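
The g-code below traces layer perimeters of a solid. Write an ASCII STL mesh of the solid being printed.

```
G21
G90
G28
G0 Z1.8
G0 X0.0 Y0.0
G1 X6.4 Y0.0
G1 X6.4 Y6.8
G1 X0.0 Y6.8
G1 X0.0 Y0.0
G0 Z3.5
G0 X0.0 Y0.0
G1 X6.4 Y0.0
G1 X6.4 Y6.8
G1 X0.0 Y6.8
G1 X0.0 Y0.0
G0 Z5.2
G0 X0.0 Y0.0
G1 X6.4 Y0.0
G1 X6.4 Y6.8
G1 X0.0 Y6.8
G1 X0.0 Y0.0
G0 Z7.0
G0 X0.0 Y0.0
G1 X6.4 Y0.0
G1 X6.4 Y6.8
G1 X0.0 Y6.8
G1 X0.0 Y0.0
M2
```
solid part
  facet normal 0.0000 0.0000 -1.0000
    outer loop
      vertex 6.4 6.8 0.0
      vertex 6.4 0.0 0.0
      vertex 0.0 0.0 0.0
    endloop
  endfacet
  facet normal 0.0000 0.0000 -1.0000
    outer loop
      vertex 0.0 6.8 0.0
      vertex 6.4 6.8 0.0
      vertex 0.0 0.0 0.0
    endloop
  endfacet
  facet normal 0.0000 0.0000 1.0000
    outer loop
      vertex 0.0 0.0 7.0
      vertex 6.4 0.0 7.0
      vertex 6.4 6.8 7.0
    endloop
  endfacet
  facet normal 0.0000 0.0000 1.0000
    outer loop
      vertex 0.0 0.0 7.0
      vertex 6.4 6.8 7.0
      vertex 0.0 6.8 7.0
    endloop
  endfacet
  facet normal 0.0000 -1.0000 0.0000
    outer loop
      vertex 0.0 0.0 0.0
      vertex 6.4 0.0 0.0
      vertex 6.4 0.0 7.0
    endloop
  endfacet
  facet normal 0.0000 -1.0000 0.0000
    outer loop
      vertex 0.0 0.0 0.0
      vertex 6.4 0.0 7.0
      vertex 0.0 0.0 7.0
    endloop
  endfacet
  facet normal 0.0000 1.0000 0.0000
    outer loop
      vertex 6.4 6.8 7.0
      vertex 6.4 6.8 0.0
      vertex 0.0 6.8 0.0
    endloop
  endfacet
  facet normal 0.0000 1.0000 0.0000
    outer loop
      vertex 0.0 6.8 7.0
      vertex 6.4 6.8 7.0
      vertex 0.0 6.8 0.0
    endloop
  endfacet
  facet normal -1.0000 0.0000 0.0000
    outer loop
      vertex 0.0 6.8 7.0
      vertex 0.0 6.8 0.0
      vertex 0.0 0.0 0.0
    endloop
  endfacet
  facet normal -1.0000 0.0000 0.0000
    outer loop
      vertex 0.0 0.0 7.0
      vertex 0.0 6.8 7.0
      vertex 0.0 0.0 0.0
    endloop
  endfacet
  facet normal 1.0000 0.0000 0.0000
    outer loop
      vertex 6.4 0.0 0.0
      vertex 6.4 6.8 0.0
      vertex 6.4 6.8 7.0
    endloop
  endfacet
  facet normal 1.0000 0.0000 0.0000
    outer loop
      vertex 6.4 0.0 0.0
      vertex 6.4 6.8 7.0
      vertex 6.4 0.0 7.0
    endloop
  endfacet
endsolid part

The G0 Z moves step by Δz≈1.8 mm. Every layer's G1 loop is the same polygon, so the solid is a straight extrusion of it from z=0 to z≈7. Closing with flat bottom and top caps and triangulating gives 12 facets — a rectangular box, roughly 6.4 × 6.8 mm footprint and 7 mm tall.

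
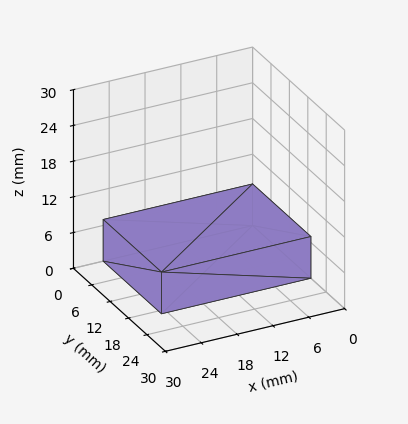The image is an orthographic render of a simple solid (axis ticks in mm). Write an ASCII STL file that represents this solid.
Reading the render: the shape is a rectangular box, roughly 25 × 19 mm footprint and 7 mm tall (dimensions read to the nearest mm from the axis ticks). For the STL, each face is triangulated and given an outward normal.

solid part
  facet normal 0.0000 0.0000 -1.0000
    outer loop
      vertex 25.000 19.000 0.000
      vertex 25.000 0.000 0.000
      vertex 0.000 0.000 0.000
    endloop
  endfacet
  facet normal 0.0000 0.0000 -1.0000
    outer loop
      vertex 0.000 19.000 0.000
      vertex 25.000 19.000 0.000
      vertex 0.000 0.000 0.000
    endloop
  endfacet
  facet normal 0.0000 0.0000 1.0000
    outer loop
      vertex 0.000 0.000 7.000
      vertex 25.000 0.000 7.000
      vertex 25.000 19.000 7.000
    endloop
  endfacet
  facet normal 0.0000 0.0000 1.0000
    outer loop
      vertex 0.000 0.000 7.000
      vertex 25.000 19.000 7.000
      vertex 0.000 19.000 7.000
    endloop
  endfacet
  facet normal 0.0000 -1.0000 0.0000
    outer loop
      vertex 0.000 0.000 0.000
      vertex 25.000 0.000 0.000
      vertex 25.000 0.000 7.000
    endloop
  endfacet
  facet normal 0.0000 -1.0000 0.0000
    outer loop
      vertex 0.000 0.000 0.000
      vertex 25.000 0.000 7.000
      vertex 0.000 0.000 7.000
    endloop
  endfacet
  facet normal 0.0000 1.0000 0.0000
    outer loop
      vertex 25.000 19.000 7.000
      vertex 25.000 19.000 0.000
      vertex 0.000 19.000 0.000
    endloop
  endfacet
  facet normal 0.0000 1.0000 0.0000
    outer loop
      vertex 0.000 19.000 7.000
      vertex 25.000 19.000 7.000
      vertex 0.000 19.000 0.000
    endloop
  endfacet
  facet normal -1.0000 0.0000 0.0000
    outer loop
      vertex 0.000 19.000 7.000
      vertex 0.000 19.000 0.000
      vertex 0.000 0.000 0.000
    endloop
  endfacet
  facet normal -1.0000 0.0000 0.0000
    outer loop
      vertex 0.000 0.000 7.000
      vertex 0.000 19.000 7.000
      vertex 0.000 0.000 0.000
    endloop
  endfacet
  facet normal 1.0000 0.0000 0.0000
    outer loop
      vertex 25.000 0.000 0.000
      vertex 25.000 19.000 0.000
      vertex 25.000 19.000 7.000
    endloop
  endfacet
  facet normal 1.0000 0.0000 0.0000
    outer loop
      vertex 25.000 0.000 0.000
      vertex 25.000 19.000 7.000
      vertex 25.000 0.000 7.000
    endloop
  endfacet
endsolid part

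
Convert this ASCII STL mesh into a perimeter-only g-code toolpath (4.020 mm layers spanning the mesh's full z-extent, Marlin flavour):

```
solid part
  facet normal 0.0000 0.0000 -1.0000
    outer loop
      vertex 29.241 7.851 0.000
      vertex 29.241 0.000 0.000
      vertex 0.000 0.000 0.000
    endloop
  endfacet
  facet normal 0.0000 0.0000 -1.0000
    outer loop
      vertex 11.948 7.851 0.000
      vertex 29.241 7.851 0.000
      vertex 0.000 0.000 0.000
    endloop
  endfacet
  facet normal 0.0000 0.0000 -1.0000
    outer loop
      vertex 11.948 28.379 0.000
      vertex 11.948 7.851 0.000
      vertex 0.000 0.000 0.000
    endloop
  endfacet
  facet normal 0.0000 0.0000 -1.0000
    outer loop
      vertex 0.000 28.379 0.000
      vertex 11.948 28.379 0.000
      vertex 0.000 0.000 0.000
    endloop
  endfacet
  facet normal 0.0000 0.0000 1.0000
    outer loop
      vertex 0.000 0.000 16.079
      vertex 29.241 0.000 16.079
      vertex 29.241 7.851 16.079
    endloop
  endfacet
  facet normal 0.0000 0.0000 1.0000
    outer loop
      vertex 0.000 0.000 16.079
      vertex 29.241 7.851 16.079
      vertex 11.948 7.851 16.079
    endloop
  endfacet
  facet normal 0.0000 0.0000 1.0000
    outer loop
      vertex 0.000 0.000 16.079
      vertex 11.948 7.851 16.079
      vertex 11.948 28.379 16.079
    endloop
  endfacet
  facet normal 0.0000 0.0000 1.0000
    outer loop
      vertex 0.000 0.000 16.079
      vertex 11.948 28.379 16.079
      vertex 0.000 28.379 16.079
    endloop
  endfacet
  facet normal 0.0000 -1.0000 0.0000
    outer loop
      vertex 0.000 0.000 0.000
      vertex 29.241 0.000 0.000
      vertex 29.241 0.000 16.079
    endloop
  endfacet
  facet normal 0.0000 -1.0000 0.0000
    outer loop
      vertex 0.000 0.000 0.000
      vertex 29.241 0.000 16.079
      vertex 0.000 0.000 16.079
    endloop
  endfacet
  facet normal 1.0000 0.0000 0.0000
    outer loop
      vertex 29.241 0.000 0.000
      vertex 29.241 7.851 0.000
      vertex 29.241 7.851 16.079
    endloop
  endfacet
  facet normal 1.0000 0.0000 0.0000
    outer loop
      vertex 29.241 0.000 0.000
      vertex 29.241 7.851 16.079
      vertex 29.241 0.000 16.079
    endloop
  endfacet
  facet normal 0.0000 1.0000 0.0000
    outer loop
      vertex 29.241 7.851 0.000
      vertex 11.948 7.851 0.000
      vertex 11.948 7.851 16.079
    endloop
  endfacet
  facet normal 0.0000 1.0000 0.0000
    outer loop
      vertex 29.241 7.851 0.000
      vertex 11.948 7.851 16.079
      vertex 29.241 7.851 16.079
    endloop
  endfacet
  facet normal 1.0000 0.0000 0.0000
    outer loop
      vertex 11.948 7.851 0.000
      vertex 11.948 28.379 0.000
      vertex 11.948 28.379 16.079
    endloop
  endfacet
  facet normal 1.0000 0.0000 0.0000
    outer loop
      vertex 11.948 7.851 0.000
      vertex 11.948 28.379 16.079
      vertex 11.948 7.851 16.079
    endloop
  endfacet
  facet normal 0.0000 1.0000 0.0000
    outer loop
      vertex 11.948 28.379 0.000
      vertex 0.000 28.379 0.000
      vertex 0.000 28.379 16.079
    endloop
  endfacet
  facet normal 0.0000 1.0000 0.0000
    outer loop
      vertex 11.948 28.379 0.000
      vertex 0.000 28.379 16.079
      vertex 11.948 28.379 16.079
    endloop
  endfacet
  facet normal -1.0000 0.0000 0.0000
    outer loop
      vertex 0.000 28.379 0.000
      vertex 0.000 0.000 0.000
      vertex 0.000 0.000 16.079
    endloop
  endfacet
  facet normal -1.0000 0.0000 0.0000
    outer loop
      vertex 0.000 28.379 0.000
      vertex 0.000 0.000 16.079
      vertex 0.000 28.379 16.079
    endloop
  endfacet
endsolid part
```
; perimeter-only toolpath
G21 ; units = mm
G90 ; absolute positioning
G28 ; home
; layer 1
G0 Z4.020
G0 X0.000 Y0.000
G1 X29.241 Y0.000
G1 X29.241 Y7.851
G1 X11.948 Y7.851
G1 X11.948 Y28.379
G1 X0.000 Y28.379
G1 X0.000 Y0.000
; layer 2
G0 Z8.040
G0 X0.000 Y0.000
G1 X29.241 Y0.000
G1 X29.241 Y7.851
G1 X11.948 Y7.851
G1 X11.948 Y28.379
G1 X0.000 Y28.379
G1 X0.000 Y0.000
; layer 3
G0 Z12.059
G0 X0.000 Y0.000
G1 X29.241 Y0.000
G1 X29.241 Y7.851
G1 X11.948 Y7.851
G1 X11.948 Y28.379
G1 X0.000 Y28.379
G1 X0.000 Y0.000
; layer 4
G0 Z16.079
G0 X0.000 Y0.000
G1 X29.241 Y0.000
G1 X29.241 Y7.851
G1 X11.948 Y7.851
G1 X11.948 Y28.379
G1 X0.000 Y28.379
G1 X0.000 Y0.000
M2 ; end

The solid is an L-shaped prism: outer 29.2 × 28.4 mm, arm thicknesses ≈ 7.85 mm (horizontal) and 11.9 mm (vertical), extruded 16.1 mm in z. Slicing at Δz = 4.020 mm — 4 equal slices spanning the solid's height, so layer i sits at z = i·h/4 — gives 4 non-empty perimeters. Each is a 6-segment closed polygon; G0 lifts to the layer z and rapids to the start vertex, then G1 traces the edges.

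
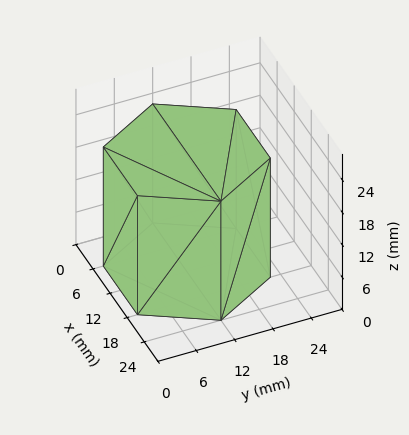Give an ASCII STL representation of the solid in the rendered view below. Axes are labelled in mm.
Reading the render: the shape is a regular 6-sided prism (a cylinder approximated with 6 flat sides), circumscribed radius ≈ 12 mm, height ≈ 22 mm (dimensions read to the nearest mm from the axis ticks). For the STL, each face is triangulated and given an outward normal.

solid part
  facet normal 0.0000 0.0000 -1.0000
    outer loop
      vertex 6.000 22.392 0.000
      vertex 18.000 22.392 0.000
      vertex 24.000 12.000 0.000
    endloop
  endfacet
  facet normal 0.0000 0.0000 -1.0000
    outer loop
      vertex 0.000 12.000 0.000
      vertex 6.000 22.392 0.000
      vertex 24.000 12.000 0.000
    endloop
  endfacet
  facet normal 0.0000 0.0000 -1.0000
    outer loop
      vertex 6.000 1.608 0.000
      vertex 0.000 12.000 0.000
      vertex 24.000 12.000 0.000
    endloop
  endfacet
  facet normal 0.0000 0.0000 -1.0000
    outer loop
      vertex 18.000 1.608 0.000
      vertex 6.000 1.608 0.000
      vertex 24.000 12.000 0.000
    endloop
  endfacet
  facet normal 0.0000 0.0000 1.0000
    outer loop
      vertex 24.000 12.000 22.000
      vertex 18.000 22.392 22.000
      vertex 6.000 22.392 22.000
    endloop
  endfacet
  facet normal 0.0000 0.0000 1.0000
    outer loop
      vertex 24.000 12.000 22.000
      vertex 6.000 22.392 22.000
      vertex 0.000 12.000 22.000
    endloop
  endfacet
  facet normal 0.0000 0.0000 1.0000
    outer loop
      vertex 24.000 12.000 22.000
      vertex 0.000 12.000 22.000
      vertex 6.000 1.608 22.000
    endloop
  endfacet
  facet normal 0.0000 0.0000 1.0000
    outer loop
      vertex 24.000 12.000 22.000
      vertex 6.000 1.608 22.000
      vertex 18.000 1.608 22.000
    endloop
  endfacet
  facet normal 0.8660 0.5000 0.0000
    outer loop
      vertex 24.000 12.000 0.000
      vertex 18.000 22.392 0.000
      vertex 18.000 22.392 22.000
    endloop
  endfacet
  facet normal 0.8660 0.5000 0.0000
    outer loop
      vertex 24.000 12.000 0.000
      vertex 18.000 22.392 22.000
      vertex 24.000 12.000 22.000
    endloop
  endfacet
  facet normal 0.0000 1.0000 0.0000
    outer loop
      vertex 18.000 22.392 0.000
      vertex 6.000 22.392 0.000
      vertex 6.000 22.392 22.000
    endloop
  endfacet
  facet normal 0.0000 1.0000 0.0000
    outer loop
      vertex 18.000 22.392 0.000
      vertex 6.000 22.392 22.000
      vertex 18.000 22.392 22.000
    endloop
  endfacet
  facet normal -0.8660 0.5000 0.0000
    outer loop
      vertex 6.000 22.392 0.000
      vertex 0.000 12.000 0.000
      vertex 0.000 12.000 22.000
    endloop
  endfacet
  facet normal -0.8660 0.5000 0.0000
    outer loop
      vertex 6.000 22.392 0.000
      vertex 0.000 12.000 22.000
      vertex 6.000 22.392 22.000
    endloop
  endfacet
  facet normal -0.8660 -0.5000 0.0000
    outer loop
      vertex 0.000 12.000 0.000
      vertex 6.000 1.608 0.000
      vertex 6.000 1.608 22.000
    endloop
  endfacet
  facet normal -0.8660 -0.5000 0.0000
    outer loop
      vertex 0.000 12.000 0.000
      vertex 6.000 1.608 22.000
      vertex 0.000 12.000 22.000
    endloop
  endfacet
  facet normal 0.0000 -1.0000 0.0000
    outer loop
      vertex 6.000 1.608 0.000
      vertex 18.000 1.608 0.000
      vertex 18.000 1.608 22.000
    endloop
  endfacet
  facet normal 0.0000 -1.0000 0.0000
    outer loop
      vertex 6.000 1.608 0.000
      vertex 18.000 1.608 22.000
      vertex 6.000 1.608 22.000
    endloop
  endfacet
  facet normal 0.8660 -0.5000 0.0000
    outer loop
      vertex 18.000 1.608 0.000
      vertex 24.000 12.000 0.000
      vertex 24.000 12.000 22.000
    endloop
  endfacet
  facet normal 0.8660 -0.5000 0.0000
    outer loop
      vertex 18.000 1.608 0.000
      vertex 24.000 12.000 22.000
      vertex 18.000 1.608 22.000
    endloop
  endfacet
endsolid part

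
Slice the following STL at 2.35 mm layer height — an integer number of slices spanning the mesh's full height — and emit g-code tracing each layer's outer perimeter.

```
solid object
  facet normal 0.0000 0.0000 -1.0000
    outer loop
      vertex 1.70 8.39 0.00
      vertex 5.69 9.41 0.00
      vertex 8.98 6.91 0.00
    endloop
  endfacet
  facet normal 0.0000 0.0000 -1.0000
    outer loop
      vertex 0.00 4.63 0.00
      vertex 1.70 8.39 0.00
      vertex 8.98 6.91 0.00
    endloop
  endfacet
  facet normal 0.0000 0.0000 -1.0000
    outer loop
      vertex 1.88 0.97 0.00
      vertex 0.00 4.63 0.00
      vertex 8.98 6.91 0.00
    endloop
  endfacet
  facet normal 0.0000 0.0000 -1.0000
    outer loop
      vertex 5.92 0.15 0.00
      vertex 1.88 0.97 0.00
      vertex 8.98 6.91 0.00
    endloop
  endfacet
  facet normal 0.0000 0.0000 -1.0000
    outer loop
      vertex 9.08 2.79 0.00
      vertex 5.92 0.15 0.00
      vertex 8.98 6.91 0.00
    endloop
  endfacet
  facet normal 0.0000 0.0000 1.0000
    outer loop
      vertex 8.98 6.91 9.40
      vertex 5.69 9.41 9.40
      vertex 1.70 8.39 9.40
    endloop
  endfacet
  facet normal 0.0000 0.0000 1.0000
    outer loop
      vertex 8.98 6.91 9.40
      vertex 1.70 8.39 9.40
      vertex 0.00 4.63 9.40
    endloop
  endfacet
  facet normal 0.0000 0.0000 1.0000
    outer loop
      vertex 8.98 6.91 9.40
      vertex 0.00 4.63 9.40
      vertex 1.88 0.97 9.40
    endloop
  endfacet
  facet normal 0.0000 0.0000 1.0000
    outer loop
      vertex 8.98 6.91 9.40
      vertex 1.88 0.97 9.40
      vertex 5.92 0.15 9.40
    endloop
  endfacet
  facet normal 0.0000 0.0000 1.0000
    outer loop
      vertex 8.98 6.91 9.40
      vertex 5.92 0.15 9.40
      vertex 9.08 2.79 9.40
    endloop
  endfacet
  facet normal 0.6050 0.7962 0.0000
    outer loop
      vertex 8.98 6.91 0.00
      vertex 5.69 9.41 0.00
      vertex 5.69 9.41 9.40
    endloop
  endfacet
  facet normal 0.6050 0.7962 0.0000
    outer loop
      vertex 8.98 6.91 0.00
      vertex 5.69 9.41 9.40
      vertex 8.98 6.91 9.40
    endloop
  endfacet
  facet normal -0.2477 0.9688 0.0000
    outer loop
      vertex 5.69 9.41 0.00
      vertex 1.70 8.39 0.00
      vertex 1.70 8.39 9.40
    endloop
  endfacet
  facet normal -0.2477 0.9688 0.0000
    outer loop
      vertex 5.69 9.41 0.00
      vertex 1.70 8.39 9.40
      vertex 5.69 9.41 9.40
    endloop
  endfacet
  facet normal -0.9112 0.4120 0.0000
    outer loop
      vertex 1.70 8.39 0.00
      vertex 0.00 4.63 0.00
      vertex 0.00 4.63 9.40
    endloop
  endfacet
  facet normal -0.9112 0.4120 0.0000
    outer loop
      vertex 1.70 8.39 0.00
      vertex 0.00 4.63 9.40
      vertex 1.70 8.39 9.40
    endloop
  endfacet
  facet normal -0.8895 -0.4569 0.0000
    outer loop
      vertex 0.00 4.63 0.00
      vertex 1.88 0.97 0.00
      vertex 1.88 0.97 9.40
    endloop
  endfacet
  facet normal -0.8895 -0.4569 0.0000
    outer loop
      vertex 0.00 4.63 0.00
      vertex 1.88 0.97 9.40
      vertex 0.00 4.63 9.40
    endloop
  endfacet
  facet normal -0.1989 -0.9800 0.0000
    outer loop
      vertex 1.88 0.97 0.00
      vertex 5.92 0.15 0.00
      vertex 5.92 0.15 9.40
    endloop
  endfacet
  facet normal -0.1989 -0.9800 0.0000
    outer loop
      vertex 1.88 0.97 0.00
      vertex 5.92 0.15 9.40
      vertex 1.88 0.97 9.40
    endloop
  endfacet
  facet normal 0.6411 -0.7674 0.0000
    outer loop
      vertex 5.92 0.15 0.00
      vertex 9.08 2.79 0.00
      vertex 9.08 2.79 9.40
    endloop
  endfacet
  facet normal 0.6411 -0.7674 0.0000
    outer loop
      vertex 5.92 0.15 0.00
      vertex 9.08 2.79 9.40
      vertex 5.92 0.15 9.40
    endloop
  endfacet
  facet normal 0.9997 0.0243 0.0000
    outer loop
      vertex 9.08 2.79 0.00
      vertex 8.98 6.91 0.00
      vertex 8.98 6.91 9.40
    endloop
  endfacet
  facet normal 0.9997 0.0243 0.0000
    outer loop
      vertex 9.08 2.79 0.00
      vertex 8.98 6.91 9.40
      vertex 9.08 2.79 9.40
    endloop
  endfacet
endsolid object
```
; perimeter-only toolpath
G21 ; units = mm
G90 ; absolute positioning
G28 ; home
; layer 1
G0 Z2.35
G0 X8.98 Y6.91
G1 X5.69 Y9.41
G1 X1.70 Y8.39
G1 X0.00 Y4.63
G1 X1.88 Y0.97
G1 X5.92 Y0.15
G1 X9.08 Y2.79
G1 X8.98 Y6.91
; layer 2
G0 Z4.70
G0 X8.98 Y6.91
G1 X5.69 Y9.41
G1 X1.70 Y8.39
G1 X0.00 Y4.63
G1 X1.88 Y0.97
G1 X5.92 Y0.15
G1 X9.08 Y2.79
G1 X8.98 Y6.91
; layer 3
G0 Z7.05
G0 X8.98 Y6.91
G1 X5.69 Y9.41
G1 X1.70 Y8.39
G1 X0.00 Y4.63
G1 X1.88 Y0.97
G1 X5.92 Y0.15
G1 X9.08 Y2.79
G1 X8.98 Y6.91
; layer 4
G0 Z9.40
G0 X8.98 Y6.91
G1 X5.69 Y9.41
G1 X1.70 Y8.39
G1 X0.00 Y4.63
G1 X1.88 Y0.97
G1 X5.92 Y0.15
G1 X9.08 Y2.79
G1 X8.98 Y6.91
M2 ; end

The solid is a regular 7-sided prism (a cylinder approximated with 7 flat sides), circumscribed radius ≈ 4.75 mm, height ≈ 9.4 mm. Slicing at Δz = 2.35 mm — 4 equal slices spanning the solid's height, so layer i sits at z = i·h/4 — gives 4 non-empty perimeters. Each is a 7-segment closed polygon; G0 lifts to the layer z and rapids to the start vertex, then G1 traces the edges.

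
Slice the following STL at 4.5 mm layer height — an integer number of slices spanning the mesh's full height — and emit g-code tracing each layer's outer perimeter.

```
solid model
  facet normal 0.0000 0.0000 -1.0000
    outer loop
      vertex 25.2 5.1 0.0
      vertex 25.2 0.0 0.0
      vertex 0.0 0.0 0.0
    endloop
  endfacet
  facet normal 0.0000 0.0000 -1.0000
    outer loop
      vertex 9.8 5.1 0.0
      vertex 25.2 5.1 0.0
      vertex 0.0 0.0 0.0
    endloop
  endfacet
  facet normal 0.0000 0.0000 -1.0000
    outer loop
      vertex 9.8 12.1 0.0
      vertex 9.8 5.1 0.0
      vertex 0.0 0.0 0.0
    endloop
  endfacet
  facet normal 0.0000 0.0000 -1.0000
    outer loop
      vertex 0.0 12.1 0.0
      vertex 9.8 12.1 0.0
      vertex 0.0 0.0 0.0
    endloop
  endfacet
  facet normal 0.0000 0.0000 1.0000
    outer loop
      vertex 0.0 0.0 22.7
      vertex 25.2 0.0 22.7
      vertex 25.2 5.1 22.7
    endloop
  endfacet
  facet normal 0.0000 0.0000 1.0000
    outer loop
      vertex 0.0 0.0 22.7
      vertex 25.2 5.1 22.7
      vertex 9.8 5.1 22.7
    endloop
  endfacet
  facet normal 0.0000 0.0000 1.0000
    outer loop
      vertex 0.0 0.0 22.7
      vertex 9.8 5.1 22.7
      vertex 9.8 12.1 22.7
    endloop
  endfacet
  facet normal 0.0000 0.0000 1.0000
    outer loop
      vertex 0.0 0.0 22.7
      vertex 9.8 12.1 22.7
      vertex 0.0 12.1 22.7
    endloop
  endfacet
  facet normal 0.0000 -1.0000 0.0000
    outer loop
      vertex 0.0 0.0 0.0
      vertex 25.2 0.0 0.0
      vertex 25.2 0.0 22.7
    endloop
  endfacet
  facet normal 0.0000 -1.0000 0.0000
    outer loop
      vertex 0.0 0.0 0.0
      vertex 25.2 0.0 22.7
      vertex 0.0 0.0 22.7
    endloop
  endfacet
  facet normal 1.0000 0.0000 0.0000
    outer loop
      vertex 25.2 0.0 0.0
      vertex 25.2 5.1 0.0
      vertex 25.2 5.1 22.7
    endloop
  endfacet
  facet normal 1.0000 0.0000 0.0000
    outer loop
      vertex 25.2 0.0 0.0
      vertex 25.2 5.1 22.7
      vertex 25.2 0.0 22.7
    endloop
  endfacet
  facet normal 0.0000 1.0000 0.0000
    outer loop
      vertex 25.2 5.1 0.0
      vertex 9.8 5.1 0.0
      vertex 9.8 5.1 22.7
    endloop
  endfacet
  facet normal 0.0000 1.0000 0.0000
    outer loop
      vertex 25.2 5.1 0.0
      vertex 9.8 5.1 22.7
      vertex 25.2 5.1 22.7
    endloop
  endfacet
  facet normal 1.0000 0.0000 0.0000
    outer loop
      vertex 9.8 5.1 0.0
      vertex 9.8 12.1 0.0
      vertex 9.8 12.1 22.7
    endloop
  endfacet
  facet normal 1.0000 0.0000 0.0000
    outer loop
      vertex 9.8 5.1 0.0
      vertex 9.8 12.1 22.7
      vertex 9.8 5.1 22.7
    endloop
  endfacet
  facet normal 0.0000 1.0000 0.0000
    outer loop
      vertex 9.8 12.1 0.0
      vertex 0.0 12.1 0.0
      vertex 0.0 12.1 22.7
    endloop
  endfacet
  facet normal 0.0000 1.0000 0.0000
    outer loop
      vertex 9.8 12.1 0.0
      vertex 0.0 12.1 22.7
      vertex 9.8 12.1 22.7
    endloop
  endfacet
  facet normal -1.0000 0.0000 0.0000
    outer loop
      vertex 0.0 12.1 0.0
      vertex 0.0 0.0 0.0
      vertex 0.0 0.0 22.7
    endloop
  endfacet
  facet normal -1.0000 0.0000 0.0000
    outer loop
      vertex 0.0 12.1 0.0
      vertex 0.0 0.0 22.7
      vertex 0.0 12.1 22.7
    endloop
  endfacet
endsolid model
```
; perimeter-only toolpath
G21 ; units = mm
G90 ; absolute positioning
G28 ; home
; layer 1
G0 Z4.5
G0 X0.0 Y0.0
G1 X25.2 Y0.0
G1 X25.2 Y5.1
G1 X9.8 Y5.1
G1 X9.8 Y12.1
G1 X0.0 Y12.1
G1 X0.0 Y0.0
; layer 2
G0 Z9.1
G0 X0.0 Y0.0
G1 X25.2 Y0.0
G1 X25.2 Y5.1
G1 X9.8 Y5.1
G1 X9.8 Y12.1
G1 X0.0 Y12.1
G1 X0.0 Y0.0
; layer 3
G0 Z13.6
G0 X0.0 Y0.0
G1 X25.2 Y0.0
G1 X25.2 Y5.1
G1 X9.8 Y5.1
G1 X9.8 Y12.1
G1 X0.0 Y12.1
G1 X0.0 Y0.0
; layer 4
G0 Z18.2
G0 X0.0 Y0.0
G1 X25.2 Y0.0
G1 X25.2 Y5.1
G1 X9.8 Y5.1
G1 X9.8 Y12.1
G1 X0.0 Y12.1
G1 X0.0 Y0.0
; layer 5
G0 Z22.7
G0 X0.0 Y0.0
G1 X25.2 Y0.0
G1 X25.2 Y5.1
G1 X9.8 Y5.1
G1 X9.8 Y12.1
G1 X0.0 Y12.1
G1 X0.0 Y0.0
M2 ; end

The solid is an L-shaped prism: outer 25.2 × 12.1 mm, arm thicknesses ≈ 5.1 mm (horizontal) and 9.8 mm (vertical), extruded 22.7 mm in z. Slicing at Δz = 4.5 mm — 5 equal slices spanning the solid's height, so layer i sits at z = i·h/5 — gives 5 non-empty perimeters. Each is a 6-segment closed polygon; G0 lifts to the layer z and rapids to the start vertex, then G1 traces the edges.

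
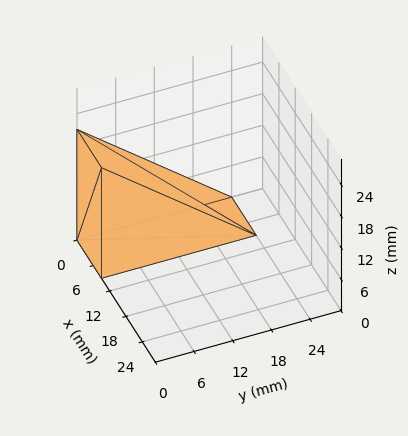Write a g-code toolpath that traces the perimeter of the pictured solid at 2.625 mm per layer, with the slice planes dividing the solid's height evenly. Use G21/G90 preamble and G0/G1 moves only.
Reading the render: the shape is a wedge (ramp): 9 × 24 mm base, rising to 21 mm along the y=0 edge and sloping linearly to z=0 at y=24 (dimensions read to the nearest mm from the axis ticks). For the g-code, the solid's height is divided into equal slices at the stated Δz and each level perimeter traced with G1 moves after a G0 lift.

; perimeter-only toolpath
G21 ; units = mm
G90 ; absolute positioning
G28 ; home
; layer 1
G0 Z2.625
G0 X0.000 Y0.000
G1 X9.000 Y0.000
G1 X9.000 Y21.000
G1 X0.000 Y21.000
G1 X0.000 Y0.000
; layer 2
G0 Z5.250
G0 X0.000 Y0.000
G1 X9.000 Y0.000
G1 X9.000 Y18.000
G1 X0.000 Y18.000
G1 X0.000 Y0.000
; layer 3
G0 Z7.875
G0 X0.000 Y0.000
G1 X9.000 Y0.000
G1 X9.000 Y15.000
G1 X0.000 Y15.000
G1 X0.000 Y0.000
; layer 4
G0 Z10.500
G0 X0.000 Y0.000
G1 X9.000 Y0.000
G1 X9.000 Y12.000
G1 X0.000 Y12.000
G1 X0.000 Y0.000
; layer 5
G0 Z13.125
G0 X0.000 Y0.000
G1 X9.000 Y0.000
G1 X9.000 Y9.000
G1 X0.000 Y9.000
G1 X0.000 Y0.000
; layer 6
G0 Z15.750
G0 X0.000 Y0.000
G1 X9.000 Y0.000
G1 X9.000 Y6.000
G1 X0.000 Y6.000
G1 X0.000 Y0.000
; layer 7
G0 Z18.375
G0 X0.000 Y0.000
G1 X9.000 Y0.000
G1 X9.000 Y3.000
G1 X0.000 Y3.000
G1 X0.000 Y0.000
M2 ; end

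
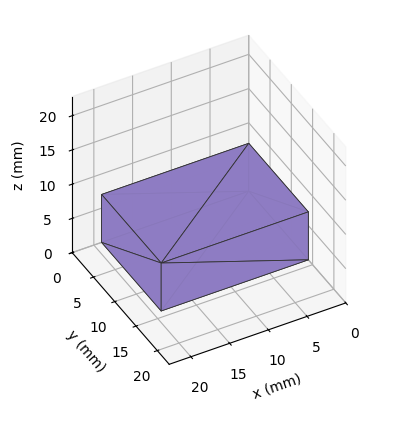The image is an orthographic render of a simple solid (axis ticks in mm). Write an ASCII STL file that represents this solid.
Reading the render: the shape is a rectangular box, roughly 19 × 14 mm footprint and 7 mm tall (dimensions read to the nearest mm from the axis ticks). For the STL, each face is triangulated and given an outward normal.

solid part
  facet normal 0.0000 0.0000 -1.0000
    outer loop
      vertex 19.00 14.00 0.00
      vertex 19.00 0.00 0.00
      vertex 0.00 0.00 0.00
    endloop
  endfacet
  facet normal 0.0000 0.0000 -1.0000
    outer loop
      vertex 0.00 14.00 0.00
      vertex 19.00 14.00 0.00
      vertex 0.00 0.00 0.00
    endloop
  endfacet
  facet normal 0.0000 0.0000 1.0000
    outer loop
      vertex 0.00 0.00 7.00
      vertex 19.00 0.00 7.00
      vertex 19.00 14.00 7.00
    endloop
  endfacet
  facet normal 0.0000 0.0000 1.0000
    outer loop
      vertex 0.00 0.00 7.00
      vertex 19.00 14.00 7.00
      vertex 0.00 14.00 7.00
    endloop
  endfacet
  facet normal 0.0000 -1.0000 0.0000
    outer loop
      vertex 0.00 0.00 0.00
      vertex 19.00 0.00 0.00
      vertex 19.00 0.00 7.00
    endloop
  endfacet
  facet normal 0.0000 -1.0000 0.0000
    outer loop
      vertex 0.00 0.00 0.00
      vertex 19.00 0.00 7.00
      vertex 0.00 0.00 7.00
    endloop
  endfacet
  facet normal 0.0000 1.0000 0.0000
    outer loop
      vertex 19.00 14.00 7.00
      vertex 19.00 14.00 0.00
      vertex 0.00 14.00 0.00
    endloop
  endfacet
  facet normal 0.0000 1.0000 0.0000
    outer loop
      vertex 0.00 14.00 7.00
      vertex 19.00 14.00 7.00
      vertex 0.00 14.00 0.00
    endloop
  endfacet
  facet normal -1.0000 0.0000 0.0000
    outer loop
      vertex 0.00 14.00 7.00
      vertex 0.00 14.00 0.00
      vertex 0.00 0.00 0.00
    endloop
  endfacet
  facet normal -1.0000 0.0000 0.0000
    outer loop
      vertex 0.00 0.00 7.00
      vertex 0.00 14.00 7.00
      vertex 0.00 0.00 0.00
    endloop
  endfacet
  facet normal 1.0000 0.0000 0.0000
    outer loop
      vertex 19.00 0.00 0.00
      vertex 19.00 14.00 0.00
      vertex 19.00 14.00 7.00
    endloop
  endfacet
  facet normal 1.0000 0.0000 0.0000
    outer loop
      vertex 19.00 0.00 0.00
      vertex 19.00 14.00 7.00
      vertex 19.00 0.00 7.00
    endloop
  endfacet
endsolid part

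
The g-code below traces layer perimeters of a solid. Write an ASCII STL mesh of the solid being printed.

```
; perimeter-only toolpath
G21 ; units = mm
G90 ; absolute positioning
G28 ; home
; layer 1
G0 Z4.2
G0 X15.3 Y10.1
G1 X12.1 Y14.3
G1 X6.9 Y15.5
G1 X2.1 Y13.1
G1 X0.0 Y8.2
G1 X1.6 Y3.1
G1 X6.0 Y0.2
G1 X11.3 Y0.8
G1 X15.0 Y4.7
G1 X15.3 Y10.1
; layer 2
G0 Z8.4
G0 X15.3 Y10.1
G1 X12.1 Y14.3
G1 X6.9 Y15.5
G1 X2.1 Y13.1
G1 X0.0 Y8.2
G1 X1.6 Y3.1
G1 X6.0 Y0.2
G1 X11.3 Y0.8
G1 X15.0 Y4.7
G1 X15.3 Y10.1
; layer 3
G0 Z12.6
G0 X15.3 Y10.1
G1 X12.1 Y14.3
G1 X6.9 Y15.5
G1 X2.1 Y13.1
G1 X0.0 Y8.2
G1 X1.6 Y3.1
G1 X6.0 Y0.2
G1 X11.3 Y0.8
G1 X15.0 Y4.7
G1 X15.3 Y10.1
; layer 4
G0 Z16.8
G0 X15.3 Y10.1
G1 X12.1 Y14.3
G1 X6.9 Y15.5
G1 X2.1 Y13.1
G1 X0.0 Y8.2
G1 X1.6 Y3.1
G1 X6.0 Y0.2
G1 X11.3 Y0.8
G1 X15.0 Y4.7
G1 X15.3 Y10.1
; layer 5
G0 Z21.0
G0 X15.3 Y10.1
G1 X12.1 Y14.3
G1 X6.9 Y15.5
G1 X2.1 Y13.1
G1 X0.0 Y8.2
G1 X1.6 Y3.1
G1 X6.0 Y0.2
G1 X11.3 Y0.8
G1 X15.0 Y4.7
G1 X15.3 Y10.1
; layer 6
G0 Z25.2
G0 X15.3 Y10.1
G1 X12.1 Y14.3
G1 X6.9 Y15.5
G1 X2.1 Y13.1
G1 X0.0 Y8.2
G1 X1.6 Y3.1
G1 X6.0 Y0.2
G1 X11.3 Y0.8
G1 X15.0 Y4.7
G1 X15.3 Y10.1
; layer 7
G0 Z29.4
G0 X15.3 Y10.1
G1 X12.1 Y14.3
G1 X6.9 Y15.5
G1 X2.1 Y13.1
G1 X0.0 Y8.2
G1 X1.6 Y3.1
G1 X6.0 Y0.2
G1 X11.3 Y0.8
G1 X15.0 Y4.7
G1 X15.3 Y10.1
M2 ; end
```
solid part
  facet normal 0.0000 0.0000 -1.0000
    outer loop
      vertex 6.9 15.5 0.0
      vertex 12.1 14.3 0.0
      vertex 15.3 10.1 0.0
    endloop
  endfacet
  facet normal 0.0000 0.0000 -1.0000
    outer loop
      vertex 2.1 13.1 0.0
      vertex 6.9 15.5 0.0
      vertex 15.3 10.1 0.0
    endloop
  endfacet
  facet normal 0.0000 0.0000 -1.0000
    outer loop
      vertex 0.0 8.2 0.0
      vertex 2.1 13.1 0.0
      vertex 15.3 10.1 0.0
    endloop
  endfacet
  facet normal 0.0000 0.0000 -1.0000
    outer loop
      vertex 1.6 3.1 0.0
      vertex 0.0 8.2 0.0
      vertex 15.3 10.1 0.0
    endloop
  endfacet
  facet normal 0.0000 0.0000 -1.0000
    outer loop
      vertex 6.0 0.2 0.0
      vertex 1.6 3.1 0.0
      vertex 15.3 10.1 0.0
    endloop
  endfacet
  facet normal 0.0000 0.0000 -1.0000
    outer loop
      vertex 11.3 0.8 0.0
      vertex 6.0 0.2 0.0
      vertex 15.3 10.1 0.0
    endloop
  endfacet
  facet normal 0.0000 0.0000 -1.0000
    outer loop
      vertex 15.0 4.7 0.0
      vertex 11.3 0.8 0.0
      vertex 15.3 10.1 0.0
    endloop
  endfacet
  facet normal 0.0000 0.0000 1.0000
    outer loop
      vertex 15.3 10.1 29.4
      vertex 12.1 14.3 29.4
      vertex 6.9 15.5 29.4
    endloop
  endfacet
  facet normal 0.0000 0.0000 1.0000
    outer loop
      vertex 15.3 10.1 29.4
      vertex 6.9 15.5 29.4
      vertex 2.1 13.1 29.4
    endloop
  endfacet
  facet normal 0.0000 0.0000 1.0000
    outer loop
      vertex 15.3 10.1 29.4
      vertex 2.1 13.1 29.4
      vertex 0.0 8.2 29.4
    endloop
  endfacet
  facet normal 0.0000 0.0000 1.0000
    outer loop
      vertex 15.3 10.1 29.4
      vertex 0.0 8.2 29.4
      vertex 1.6 3.1 29.4
    endloop
  endfacet
  facet normal 0.0000 0.0000 1.0000
    outer loop
      vertex 15.3 10.1 29.4
      vertex 1.6 3.1 29.4
      vertex 6.0 0.2 29.4
    endloop
  endfacet
  facet normal 0.0000 0.0000 1.0000
    outer loop
      vertex 15.3 10.1 29.4
      vertex 6.0 0.2 29.4
      vertex 11.3 0.8 29.4
    endloop
  endfacet
  facet normal 0.0000 0.0000 1.0000
    outer loop
      vertex 15.3 10.1 29.4
      vertex 11.3 0.8 29.4
      vertex 15.0 4.7 29.4
    endloop
  endfacet
  facet normal 0.7954 0.6060 0.0000
    outer loop
      vertex 15.3 10.1 0.0
      vertex 12.1 14.3 0.0
      vertex 12.1 14.3 29.4
    endloop
  endfacet
  facet normal 0.7954 0.6060 0.0000
    outer loop
      vertex 15.3 10.1 0.0
      vertex 12.1 14.3 29.4
      vertex 15.3 10.1 29.4
    endloop
  endfacet
  facet normal 0.2249 0.9744 0.0000
    outer loop
      vertex 12.1 14.3 0.0
      vertex 6.9 15.5 0.0
      vertex 6.9 15.5 29.4
    endloop
  endfacet
  facet normal 0.2249 0.9744 0.0000
    outer loop
      vertex 12.1 14.3 0.0
      vertex 6.9 15.5 29.4
      vertex 12.1 14.3 29.4
    endloop
  endfacet
  facet normal -0.4472 0.8944 0.0000
    outer loop
      vertex 6.9 15.5 0.0
      vertex 2.1 13.1 0.0
      vertex 2.1 13.1 29.4
    endloop
  endfacet
  facet normal -0.4472 0.8944 0.0000
    outer loop
      vertex 6.9 15.5 0.0
      vertex 2.1 13.1 29.4
      vertex 6.9 15.5 29.4
    endloop
  endfacet
  facet normal -0.9191 0.3939 0.0000
    outer loop
      vertex 2.1 13.1 0.0
      vertex 0.0 8.2 0.0
      vertex 0.0 8.2 29.4
    endloop
  endfacet
  facet normal -0.9191 0.3939 0.0000
    outer loop
      vertex 2.1 13.1 0.0
      vertex 0.0 8.2 29.4
      vertex 2.1 13.1 29.4
    endloop
  endfacet
  facet normal -0.9541 -0.2993 0.0000
    outer loop
      vertex 0.0 8.2 0.0
      vertex 1.6 3.1 0.0
      vertex 1.6 3.1 29.4
    endloop
  endfacet
  facet normal -0.9541 -0.2993 0.0000
    outer loop
      vertex 0.0 8.2 0.0
      vertex 1.6 3.1 29.4
      vertex 0.0 8.2 29.4
    endloop
  endfacet
  facet normal -0.5503 -0.8350 0.0000
    outer loop
      vertex 1.6 3.1 0.0
      vertex 6.0 0.2 0.0
      vertex 6.0 0.2 29.4
    endloop
  endfacet
  facet normal -0.5503 -0.8350 0.0000
    outer loop
      vertex 1.6 3.1 0.0
      vertex 6.0 0.2 29.4
      vertex 1.6 3.1 29.4
    endloop
  endfacet
  facet normal 0.1125 -0.9937 0.0000
    outer loop
      vertex 6.0 0.2 0.0
      vertex 11.3 0.8 0.0
      vertex 11.3 0.8 29.4
    endloop
  endfacet
  facet normal 0.1125 -0.9937 0.0000
    outer loop
      vertex 6.0 0.2 0.0
      vertex 11.3 0.8 29.4
      vertex 6.0 0.2 29.4
    endloop
  endfacet
  facet normal 0.7255 -0.6883 0.0000
    outer loop
      vertex 11.3 0.8 0.0
      vertex 15.0 4.7 0.0
      vertex 15.0 4.7 29.4
    endloop
  endfacet
  facet normal 0.7255 -0.6883 0.0000
    outer loop
      vertex 11.3 0.8 0.0
      vertex 15.0 4.7 29.4
      vertex 11.3 0.8 29.4
    endloop
  endfacet
  facet normal 0.9985 -0.0555 0.0000
    outer loop
      vertex 15.0 4.7 0.0
      vertex 15.3 10.1 0.0
      vertex 15.3 10.1 29.4
    endloop
  endfacet
  facet normal 0.9985 -0.0555 0.0000
    outer loop
      vertex 15.0 4.7 0.0
      vertex 15.3 10.1 29.4
      vertex 15.0 4.7 29.4
    endloop
  endfacet
endsolid part

The G0 Z moves step by Δz≈4.2 mm. Every layer's G1 loop is the same polygon, so the solid is a straight extrusion of it from z=0 to z≈29.4. Closing with flat bottom and top caps and triangulating gives 32 facets — a regular 9-sided prism (a cylinder approximated with 9 flat sides), circumscribed radius ≈ 7.8 mm, height ≈ 29.4 mm.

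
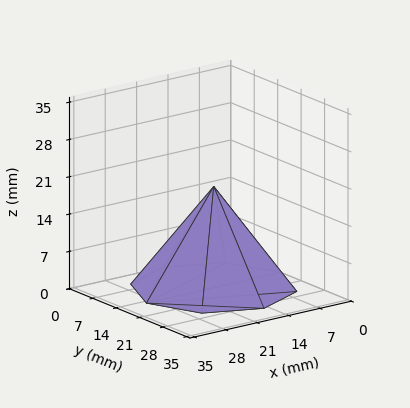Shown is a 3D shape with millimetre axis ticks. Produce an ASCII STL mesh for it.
Reading the render: the shape is a regular 8-sided pyramid, base circumscribed radius ≈ 15 mm, apex at z ≈ 19 mm (dimensions read to the nearest mm from the axis ticks). For the STL, each face is triangulated and given an outward normal.

solid part
  facet normal 0.0000 0.0000 -1.0000
    outer loop
      vertex 15.0 30.0 0.0
      vertex 25.6 25.6 0.0
      vertex 30.0 15.0 0.0
    endloop
  endfacet
  facet normal 0.0000 0.0000 -1.0000
    outer loop
      vertex 4.4 25.6 0.0
      vertex 15.0 30.0 0.0
      vertex 30.0 15.0 0.0
    endloop
  endfacet
  facet normal 0.0000 0.0000 -1.0000
    outer loop
      vertex 0.0 15.0 0.0
      vertex 4.4 25.6 0.0
      vertex 30.0 15.0 0.0
    endloop
  endfacet
  facet normal 0.0000 0.0000 -1.0000
    outer loop
      vertex 4.4 4.4 0.0
      vertex 0.0 15.0 0.0
      vertex 30.0 15.0 0.0
    endloop
  endfacet
  facet normal 0.0000 0.0000 -1.0000
    outer loop
      vertex 15.0 0.0 0.0
      vertex 4.4 4.4 0.0
      vertex 30.0 15.0 0.0
    endloop
  endfacet
  facet normal 0.0000 0.0000 -1.0000
    outer loop
      vertex 25.6 4.4 0.0
      vertex 15.0 0.0 0.0
      vertex 30.0 15.0 0.0
    endloop
  endfacet
  facet normal 0.7463 0.3098 0.5892
    outer loop
      vertex 30.0 15.0 0.0
      vertex 25.6 25.6 0.0
      vertex 15.0 15.0 19.0
    endloop
  endfacet
  facet normal 0.3098 0.7463 0.5892
    outer loop
      vertex 25.6 25.6 0.0
      vertex 15.0 30.0 0.0
      vertex 15.0 15.0 19.0
    endloop
  endfacet
  facet normal -0.3098 0.7463 0.5892
    outer loop
      vertex 15.0 30.0 0.0
      vertex 4.4 25.6 0.0
      vertex 15.0 15.0 19.0
    endloop
  endfacet
  facet normal -0.7463 0.3098 0.5892
    outer loop
      vertex 4.4 25.6 0.0
      vertex 0.0 15.0 0.0
      vertex 15.0 15.0 19.0
    endloop
  endfacet
  facet normal -0.7463 -0.3098 0.5892
    outer loop
      vertex 0.0 15.0 0.0
      vertex 4.4 4.4 0.0
      vertex 15.0 15.0 19.0
    endloop
  endfacet
  facet normal -0.3098 -0.7463 0.5892
    outer loop
      vertex 4.4 4.4 0.0
      vertex 15.0 0.0 0.0
      vertex 15.0 15.0 19.0
    endloop
  endfacet
  facet normal 0.3098 -0.7463 0.5892
    outer loop
      vertex 15.0 0.0 0.0
      vertex 25.6 4.4 0.0
      vertex 15.0 15.0 19.0
    endloop
  endfacet
  facet normal 0.7463 -0.3098 0.5892
    outer loop
      vertex 25.6 4.4 0.0
      vertex 30.0 15.0 0.0
      vertex 15.0 15.0 19.0
    endloop
  endfacet
endsolid part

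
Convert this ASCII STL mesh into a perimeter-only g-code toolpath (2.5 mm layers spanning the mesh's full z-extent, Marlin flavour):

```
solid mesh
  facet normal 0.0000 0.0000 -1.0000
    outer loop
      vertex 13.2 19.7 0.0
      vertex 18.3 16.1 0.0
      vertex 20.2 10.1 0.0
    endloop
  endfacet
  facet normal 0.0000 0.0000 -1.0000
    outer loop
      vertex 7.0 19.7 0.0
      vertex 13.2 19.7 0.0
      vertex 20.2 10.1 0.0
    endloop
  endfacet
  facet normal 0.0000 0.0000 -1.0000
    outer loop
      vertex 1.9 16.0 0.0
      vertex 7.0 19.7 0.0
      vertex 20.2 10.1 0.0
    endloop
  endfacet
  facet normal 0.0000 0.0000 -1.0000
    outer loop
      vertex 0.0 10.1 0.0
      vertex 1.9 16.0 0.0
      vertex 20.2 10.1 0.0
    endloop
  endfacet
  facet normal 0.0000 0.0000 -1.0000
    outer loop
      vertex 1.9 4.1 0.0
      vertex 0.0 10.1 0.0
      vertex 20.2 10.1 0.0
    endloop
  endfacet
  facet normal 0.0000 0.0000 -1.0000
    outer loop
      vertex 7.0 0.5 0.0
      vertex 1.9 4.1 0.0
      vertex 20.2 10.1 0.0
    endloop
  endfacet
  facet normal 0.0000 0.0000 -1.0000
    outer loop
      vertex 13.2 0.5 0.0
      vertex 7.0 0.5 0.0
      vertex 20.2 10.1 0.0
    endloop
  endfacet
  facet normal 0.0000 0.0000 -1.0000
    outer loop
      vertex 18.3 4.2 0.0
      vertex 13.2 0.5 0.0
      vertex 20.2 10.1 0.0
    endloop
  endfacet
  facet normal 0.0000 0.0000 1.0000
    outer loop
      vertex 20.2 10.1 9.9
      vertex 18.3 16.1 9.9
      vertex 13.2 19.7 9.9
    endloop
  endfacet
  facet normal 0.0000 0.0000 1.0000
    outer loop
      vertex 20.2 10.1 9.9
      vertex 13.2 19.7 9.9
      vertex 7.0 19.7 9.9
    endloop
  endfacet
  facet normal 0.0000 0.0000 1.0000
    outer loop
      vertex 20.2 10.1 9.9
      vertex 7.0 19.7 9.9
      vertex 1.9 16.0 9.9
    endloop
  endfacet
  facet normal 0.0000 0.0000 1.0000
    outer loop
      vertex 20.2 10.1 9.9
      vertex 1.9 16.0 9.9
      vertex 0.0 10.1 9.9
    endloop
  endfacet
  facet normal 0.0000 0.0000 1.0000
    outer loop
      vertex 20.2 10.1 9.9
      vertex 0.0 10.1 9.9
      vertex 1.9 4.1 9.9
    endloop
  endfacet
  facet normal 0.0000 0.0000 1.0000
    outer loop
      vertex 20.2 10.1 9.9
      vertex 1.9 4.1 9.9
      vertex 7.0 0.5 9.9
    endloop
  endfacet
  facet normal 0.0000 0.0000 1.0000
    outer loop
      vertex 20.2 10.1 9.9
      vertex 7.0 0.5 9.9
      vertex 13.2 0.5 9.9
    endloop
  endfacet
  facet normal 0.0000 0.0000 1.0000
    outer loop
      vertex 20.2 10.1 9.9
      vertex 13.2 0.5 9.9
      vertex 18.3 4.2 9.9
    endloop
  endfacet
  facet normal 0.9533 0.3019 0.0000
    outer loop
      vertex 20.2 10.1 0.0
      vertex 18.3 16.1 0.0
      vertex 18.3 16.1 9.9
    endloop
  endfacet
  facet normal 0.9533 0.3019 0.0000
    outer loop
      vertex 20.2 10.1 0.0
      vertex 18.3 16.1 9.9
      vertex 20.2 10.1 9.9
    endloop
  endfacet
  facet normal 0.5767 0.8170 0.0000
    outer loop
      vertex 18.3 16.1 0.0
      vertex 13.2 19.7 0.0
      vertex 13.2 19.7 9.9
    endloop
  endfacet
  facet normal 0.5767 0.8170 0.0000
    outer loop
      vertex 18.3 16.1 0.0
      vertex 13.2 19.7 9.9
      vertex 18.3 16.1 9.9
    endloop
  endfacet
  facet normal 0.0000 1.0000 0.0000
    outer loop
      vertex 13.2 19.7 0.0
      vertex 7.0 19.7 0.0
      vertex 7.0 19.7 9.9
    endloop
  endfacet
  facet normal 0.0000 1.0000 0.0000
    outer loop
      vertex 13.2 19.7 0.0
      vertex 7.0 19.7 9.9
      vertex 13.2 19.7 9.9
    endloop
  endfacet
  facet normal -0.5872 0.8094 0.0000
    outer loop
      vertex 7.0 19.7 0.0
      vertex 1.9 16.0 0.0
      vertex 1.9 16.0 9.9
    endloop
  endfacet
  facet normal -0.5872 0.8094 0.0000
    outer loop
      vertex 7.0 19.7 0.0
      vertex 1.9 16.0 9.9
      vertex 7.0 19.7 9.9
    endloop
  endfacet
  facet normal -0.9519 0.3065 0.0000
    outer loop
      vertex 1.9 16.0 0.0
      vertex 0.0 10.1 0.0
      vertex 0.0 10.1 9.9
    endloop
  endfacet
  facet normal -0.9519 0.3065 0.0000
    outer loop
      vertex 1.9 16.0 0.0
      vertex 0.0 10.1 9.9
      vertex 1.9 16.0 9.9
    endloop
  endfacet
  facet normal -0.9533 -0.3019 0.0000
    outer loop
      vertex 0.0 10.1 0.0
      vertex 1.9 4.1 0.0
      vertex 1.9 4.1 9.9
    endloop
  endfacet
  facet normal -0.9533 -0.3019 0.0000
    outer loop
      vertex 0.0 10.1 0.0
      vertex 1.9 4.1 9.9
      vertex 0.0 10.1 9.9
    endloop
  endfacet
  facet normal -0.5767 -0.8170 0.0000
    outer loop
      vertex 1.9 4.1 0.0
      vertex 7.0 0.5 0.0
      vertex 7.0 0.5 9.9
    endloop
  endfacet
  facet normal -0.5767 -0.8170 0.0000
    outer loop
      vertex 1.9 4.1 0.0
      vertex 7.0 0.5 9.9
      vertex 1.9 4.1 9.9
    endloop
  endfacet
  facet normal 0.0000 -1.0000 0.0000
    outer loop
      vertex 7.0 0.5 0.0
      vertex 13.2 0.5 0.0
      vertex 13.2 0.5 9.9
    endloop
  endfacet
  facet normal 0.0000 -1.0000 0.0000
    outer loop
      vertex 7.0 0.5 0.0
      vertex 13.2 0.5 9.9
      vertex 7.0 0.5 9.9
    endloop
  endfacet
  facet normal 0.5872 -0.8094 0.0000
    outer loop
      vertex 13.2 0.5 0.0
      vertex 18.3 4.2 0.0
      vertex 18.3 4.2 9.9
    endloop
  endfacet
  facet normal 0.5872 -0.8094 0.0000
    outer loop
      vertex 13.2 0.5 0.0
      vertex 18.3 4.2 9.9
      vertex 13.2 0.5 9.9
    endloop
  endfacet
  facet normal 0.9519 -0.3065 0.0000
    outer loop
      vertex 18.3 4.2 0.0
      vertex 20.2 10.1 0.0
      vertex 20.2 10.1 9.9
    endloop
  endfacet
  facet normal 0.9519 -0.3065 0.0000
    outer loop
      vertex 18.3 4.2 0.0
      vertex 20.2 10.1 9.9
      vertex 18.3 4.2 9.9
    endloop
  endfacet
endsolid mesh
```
; perimeter-only toolpath
G21 ; units = mm
G90 ; absolute positioning
G28 ; home
; layer 1
G0 Z2.5
G0 X20.2 Y10.1
G1 X18.3 Y16.1
G1 X13.2 Y19.7
G1 X7.0 Y19.7
G1 X1.9 Y16.0
G1 X0.0 Y10.1
G1 X1.9 Y4.1
G1 X7.0 Y0.5
G1 X13.2 Y0.5
G1 X18.3 Y4.2
G1 X20.2 Y10.1
; layer 2
G0 Z5.0
G0 X20.2 Y10.1
G1 X18.3 Y16.1
G1 X13.2 Y19.7
G1 X7.0 Y19.7
G1 X1.9 Y16.0
G1 X0.0 Y10.1
G1 X1.9 Y4.1
G1 X7.0 Y0.5
G1 X13.2 Y0.5
G1 X18.3 Y4.2
G1 X20.2 Y10.1
; layer 3
G0 Z7.4
G0 X20.2 Y10.1
G1 X18.3 Y16.1
G1 X13.2 Y19.7
G1 X7.0 Y19.7
G1 X1.9 Y16.0
G1 X0.0 Y10.1
G1 X1.9 Y4.1
G1 X7.0 Y0.5
G1 X13.2 Y0.5
G1 X18.3 Y4.2
G1 X20.2 Y10.1
; layer 4
G0 Z9.9
G0 X20.2 Y10.1
G1 X18.3 Y16.1
G1 X13.2 Y19.7
G1 X7.0 Y19.7
G1 X1.9 Y16.0
G1 X0.0 Y10.1
G1 X1.9 Y4.1
G1 X7.0 Y0.5
G1 X13.2 Y0.5
G1 X18.3 Y4.2
G1 X20.2 Y10.1
M2 ; end

The solid is a regular 10-sided prism (a cylinder approximated with 10 flat sides), circumscribed radius ≈ 10.1 mm, height ≈ 9.9 mm. Slicing at Δz = 2.5 mm — 4 equal slices spanning the solid's height, so layer i sits at z = i·h/4 — gives 4 non-empty perimeters. Each is a 10-segment closed polygon; G0 lifts to the layer z and rapids to the start vertex, then G1 traces the edges.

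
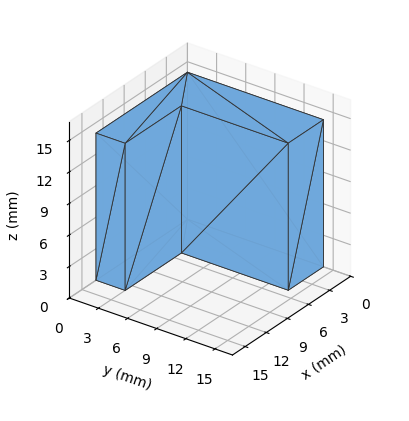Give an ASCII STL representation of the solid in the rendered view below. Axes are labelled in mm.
Reading the render: the shape is an L-shaped prism: outer 13 × 14 mm, arm thicknesses ≈ 3 mm (horizontal) and 5 mm (vertical), extruded 14 mm in z (dimensions read to the nearest mm from the axis ticks). For the STL, each face is triangulated and given an outward normal.

solid part
  facet normal 0.0000 0.0000 -1.0000
    outer loop
      vertex 13.0 3.0 0.0
      vertex 13.0 0.0 0.0
      vertex 0.0 0.0 0.0
    endloop
  endfacet
  facet normal 0.0000 0.0000 -1.0000
    outer loop
      vertex 5.0 3.0 0.0
      vertex 13.0 3.0 0.0
      vertex 0.0 0.0 0.0
    endloop
  endfacet
  facet normal 0.0000 0.0000 -1.0000
    outer loop
      vertex 5.0 14.0 0.0
      vertex 5.0 3.0 0.0
      vertex 0.0 0.0 0.0
    endloop
  endfacet
  facet normal 0.0000 0.0000 -1.0000
    outer loop
      vertex 0.0 14.0 0.0
      vertex 5.0 14.0 0.0
      vertex 0.0 0.0 0.0
    endloop
  endfacet
  facet normal 0.0000 0.0000 1.0000
    outer loop
      vertex 0.0 0.0 14.0
      vertex 13.0 0.0 14.0
      vertex 13.0 3.0 14.0
    endloop
  endfacet
  facet normal 0.0000 0.0000 1.0000
    outer loop
      vertex 0.0 0.0 14.0
      vertex 13.0 3.0 14.0
      vertex 5.0 3.0 14.0
    endloop
  endfacet
  facet normal 0.0000 0.0000 1.0000
    outer loop
      vertex 0.0 0.0 14.0
      vertex 5.0 3.0 14.0
      vertex 5.0 14.0 14.0
    endloop
  endfacet
  facet normal 0.0000 0.0000 1.0000
    outer loop
      vertex 0.0 0.0 14.0
      vertex 5.0 14.0 14.0
      vertex 0.0 14.0 14.0
    endloop
  endfacet
  facet normal 0.0000 -1.0000 0.0000
    outer loop
      vertex 0.0 0.0 0.0
      vertex 13.0 0.0 0.0
      vertex 13.0 0.0 14.0
    endloop
  endfacet
  facet normal 0.0000 -1.0000 0.0000
    outer loop
      vertex 0.0 0.0 0.0
      vertex 13.0 0.0 14.0
      vertex 0.0 0.0 14.0
    endloop
  endfacet
  facet normal 1.0000 0.0000 0.0000
    outer loop
      vertex 13.0 0.0 0.0
      vertex 13.0 3.0 0.0
      vertex 13.0 3.0 14.0
    endloop
  endfacet
  facet normal 1.0000 0.0000 0.0000
    outer loop
      vertex 13.0 0.0 0.0
      vertex 13.0 3.0 14.0
      vertex 13.0 0.0 14.0
    endloop
  endfacet
  facet normal 0.0000 1.0000 0.0000
    outer loop
      vertex 13.0 3.0 0.0
      vertex 5.0 3.0 0.0
      vertex 5.0 3.0 14.0
    endloop
  endfacet
  facet normal 0.0000 1.0000 0.0000
    outer loop
      vertex 13.0 3.0 0.0
      vertex 5.0 3.0 14.0
      vertex 13.0 3.0 14.0
    endloop
  endfacet
  facet normal 1.0000 0.0000 0.0000
    outer loop
      vertex 5.0 3.0 0.0
      vertex 5.0 14.0 0.0
      vertex 5.0 14.0 14.0
    endloop
  endfacet
  facet normal 1.0000 0.0000 0.0000
    outer loop
      vertex 5.0 3.0 0.0
      vertex 5.0 14.0 14.0
      vertex 5.0 3.0 14.0
    endloop
  endfacet
  facet normal 0.0000 1.0000 0.0000
    outer loop
      vertex 5.0 14.0 0.0
      vertex 0.0 14.0 0.0
      vertex 0.0 14.0 14.0
    endloop
  endfacet
  facet normal 0.0000 1.0000 0.0000
    outer loop
      vertex 5.0 14.0 0.0
      vertex 0.0 14.0 14.0
      vertex 5.0 14.0 14.0
    endloop
  endfacet
  facet normal -1.0000 0.0000 0.0000
    outer loop
      vertex 0.0 14.0 0.0
      vertex 0.0 0.0 0.0
      vertex 0.0 0.0 14.0
    endloop
  endfacet
  facet normal -1.0000 0.0000 0.0000
    outer loop
      vertex 0.0 14.0 0.0
      vertex 0.0 0.0 14.0
      vertex 0.0 14.0 14.0
    endloop
  endfacet
endsolid part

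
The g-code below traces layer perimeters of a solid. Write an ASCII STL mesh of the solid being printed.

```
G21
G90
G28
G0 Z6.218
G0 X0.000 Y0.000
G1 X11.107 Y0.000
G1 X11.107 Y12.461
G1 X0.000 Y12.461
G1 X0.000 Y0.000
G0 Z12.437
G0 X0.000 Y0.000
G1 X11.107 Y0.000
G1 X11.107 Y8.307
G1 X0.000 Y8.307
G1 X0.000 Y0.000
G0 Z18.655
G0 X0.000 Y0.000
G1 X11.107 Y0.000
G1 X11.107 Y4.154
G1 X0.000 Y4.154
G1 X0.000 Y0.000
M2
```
solid part
  facet normal 0.0000 0.0000 -1.0000
    outer loop
      vertex 11.107 16.615 0.000
      vertex 11.107 0.000 0.000
      vertex 0.000 0.000 0.000
    endloop
  endfacet
  facet normal 0.0000 0.0000 -1.0000
    outer loop
      vertex 0.000 16.615 0.000
      vertex 11.107 16.615 0.000
      vertex 0.000 0.000 0.000
    endloop
  endfacet
  facet normal 0.0000 -1.0000 0.0000
    outer loop
      vertex 0.000 0.000 0.000
      vertex 11.107 0.000 0.000
      vertex 11.107 0.000 24.873
    endloop
  endfacet
  facet normal 0.0000 -1.0000 0.0000
    outer loop
      vertex 0.000 0.000 0.000
      vertex 11.107 0.000 24.873
      vertex 0.000 0.000 24.873
    endloop
  endfacet
  facet normal 0.0000 0.8315 0.5555
    outer loop
      vertex 0.000 0.000 24.873
      vertex 11.107 0.000 24.873
      vertex 11.107 16.615 0.000
    endloop
  endfacet
  facet normal 0.0000 0.8315 0.5555
    outer loop
      vertex 0.000 0.000 24.873
      vertex 11.107 16.615 0.000
      vertex 0.000 16.615 0.000
    endloop
  endfacet
  facet normal -1.0000 0.0000 0.0000
    outer loop
      vertex 0.000 0.000 24.873
      vertex 0.000 16.615 0.000
      vertex 0.000 0.000 0.000
    endloop
  endfacet
  facet normal 1.0000 0.0000 0.0000
    outer loop
      vertex 11.107 0.000 0.000
      vertex 11.107 16.615 0.000
      vertex 11.107 0.000 24.873
    endloop
  endfacet
endsolid part

The G0 Z moves step by Δz≈6.218 mm. The G1 loops shrink linearly with z, so the solid tapers from its base footprint up to z≈24.9. Closing with a flat bottom cap and the tapered top and triangulating gives 8 facets — a wedge (ramp): 11.1 × 16.6 mm base, rising to 24.9 mm along the y=0 edge and sloping linearly to z=0 at y=16.6.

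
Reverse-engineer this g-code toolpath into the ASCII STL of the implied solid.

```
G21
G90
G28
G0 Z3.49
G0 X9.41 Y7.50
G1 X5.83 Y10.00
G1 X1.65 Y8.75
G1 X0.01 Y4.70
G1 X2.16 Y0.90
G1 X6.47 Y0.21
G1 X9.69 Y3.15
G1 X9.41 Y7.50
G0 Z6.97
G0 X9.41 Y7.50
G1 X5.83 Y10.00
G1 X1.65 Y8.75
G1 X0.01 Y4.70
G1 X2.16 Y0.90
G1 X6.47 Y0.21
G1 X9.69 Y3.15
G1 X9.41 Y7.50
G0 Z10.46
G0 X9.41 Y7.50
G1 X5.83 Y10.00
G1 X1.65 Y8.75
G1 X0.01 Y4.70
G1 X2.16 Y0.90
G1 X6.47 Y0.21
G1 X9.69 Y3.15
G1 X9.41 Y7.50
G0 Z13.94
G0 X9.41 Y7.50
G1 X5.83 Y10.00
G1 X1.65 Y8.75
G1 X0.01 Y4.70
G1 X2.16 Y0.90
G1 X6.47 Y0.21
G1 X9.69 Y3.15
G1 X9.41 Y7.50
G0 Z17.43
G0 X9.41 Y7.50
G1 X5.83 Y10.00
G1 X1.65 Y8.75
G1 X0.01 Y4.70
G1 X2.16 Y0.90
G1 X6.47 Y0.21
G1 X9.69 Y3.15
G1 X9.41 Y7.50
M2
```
solid part
  facet normal 0.0000 0.0000 -1.0000
    outer loop
      vertex 1.65 8.75 0.00
      vertex 5.83 10.00 0.00
      vertex 9.41 7.50 0.00
    endloop
  endfacet
  facet normal 0.0000 0.0000 -1.0000
    outer loop
      vertex 0.01 4.70 0.00
      vertex 1.65 8.75 0.00
      vertex 9.41 7.50 0.00
    endloop
  endfacet
  facet normal 0.0000 0.0000 -1.0000
    outer loop
      vertex 2.16 0.90 0.00
      vertex 0.01 4.70 0.00
      vertex 9.41 7.50 0.00
    endloop
  endfacet
  facet normal 0.0000 0.0000 -1.0000
    outer loop
      vertex 6.47 0.21 0.00
      vertex 2.16 0.90 0.00
      vertex 9.41 7.50 0.00
    endloop
  endfacet
  facet normal 0.0000 0.0000 -1.0000
    outer loop
      vertex 9.69 3.15 0.00
      vertex 6.47 0.21 0.00
      vertex 9.41 7.50 0.00
    endloop
  endfacet
  facet normal 0.0000 0.0000 1.0000
    outer loop
      vertex 9.41 7.50 17.43
      vertex 5.83 10.00 17.43
      vertex 1.65 8.75 17.43
    endloop
  endfacet
  facet normal 0.0000 0.0000 1.0000
    outer loop
      vertex 9.41 7.50 17.43
      vertex 1.65 8.75 17.43
      vertex 0.01 4.70 17.43
    endloop
  endfacet
  facet normal 0.0000 0.0000 1.0000
    outer loop
      vertex 9.41 7.50 17.43
      vertex 0.01 4.70 17.43
      vertex 2.16 0.90 17.43
    endloop
  endfacet
  facet normal 0.0000 0.0000 1.0000
    outer loop
      vertex 9.41 7.50 17.43
      vertex 2.16 0.90 17.43
      vertex 6.47 0.21 17.43
    endloop
  endfacet
  facet normal 0.0000 0.0000 1.0000
    outer loop
      vertex 9.41 7.50 17.43
      vertex 6.47 0.21 17.43
      vertex 9.69 3.15 17.43
    endloop
  endfacet
  facet normal 0.5725 0.8199 0.0000
    outer loop
      vertex 9.41 7.50 0.00
      vertex 5.83 10.00 0.00
      vertex 5.83 10.00 17.43
    endloop
  endfacet
  facet normal 0.5725 0.8199 0.0000
    outer loop
      vertex 9.41 7.50 0.00
      vertex 5.83 10.00 17.43
      vertex 9.41 7.50 17.43
    endloop
  endfacet
  facet normal -0.2865 0.9581 0.0000
    outer loop
      vertex 5.83 10.00 0.00
      vertex 1.65 8.75 0.00
      vertex 1.65 8.75 17.43
    endloop
  endfacet
  facet normal -0.2865 0.9581 0.0000
    outer loop
      vertex 5.83 10.00 0.00
      vertex 1.65 8.75 17.43
      vertex 5.83 10.00 17.43
    endloop
  endfacet
  facet normal -0.9269 0.3753 0.0000
    outer loop
      vertex 1.65 8.75 0.00
      vertex 0.01 4.70 0.00
      vertex 0.01 4.70 17.43
    endloop
  endfacet
  facet normal -0.9269 0.3753 0.0000
    outer loop
      vertex 1.65 8.75 0.00
      vertex 0.01 4.70 17.43
      vertex 1.65 8.75 17.43
    endloop
  endfacet
  facet normal -0.8703 -0.4924 0.0000
    outer loop
      vertex 0.01 4.70 0.00
      vertex 2.16 0.90 0.00
      vertex 2.16 0.90 17.43
    endloop
  endfacet
  facet normal -0.8703 -0.4924 0.0000
    outer loop
      vertex 0.01 4.70 0.00
      vertex 2.16 0.90 17.43
      vertex 0.01 4.70 17.43
    endloop
  endfacet
  facet normal -0.1581 -0.9874 0.0000
    outer loop
      vertex 2.16 0.90 0.00
      vertex 6.47 0.21 0.00
      vertex 6.47 0.21 17.43
    endloop
  endfacet
  facet normal -0.1581 -0.9874 0.0000
    outer loop
      vertex 2.16 0.90 0.00
      vertex 6.47 0.21 17.43
      vertex 2.16 0.90 17.43
    endloop
  endfacet
  facet normal 0.6743 -0.7385 0.0000
    outer loop
      vertex 6.47 0.21 0.00
      vertex 9.69 3.15 0.00
      vertex 9.69 3.15 17.43
    endloop
  endfacet
  facet normal 0.6743 -0.7385 0.0000
    outer loop
      vertex 6.47 0.21 0.00
      vertex 9.69 3.15 17.43
      vertex 6.47 0.21 17.43
    endloop
  endfacet
  facet normal 0.9979 0.0642 0.0000
    outer loop
      vertex 9.69 3.15 0.00
      vertex 9.41 7.50 0.00
      vertex 9.41 7.50 17.43
    endloop
  endfacet
  facet normal 0.9979 0.0642 0.0000
    outer loop
      vertex 9.69 3.15 0.00
      vertex 9.41 7.50 17.43
      vertex 9.69 3.15 17.43
    endloop
  endfacet
endsolid part

The G0 Z moves step by Δz≈3.49 mm. Every layer's G1 loop is the same polygon, so the solid is a straight extrusion of it from z=0 to z≈17.4. Closing with flat bottom and top caps and triangulating gives 24 facets — a regular 7-sided prism (a cylinder approximated with 7 flat sides), circumscribed radius ≈ 5.03 mm, height ≈ 17.4 mm.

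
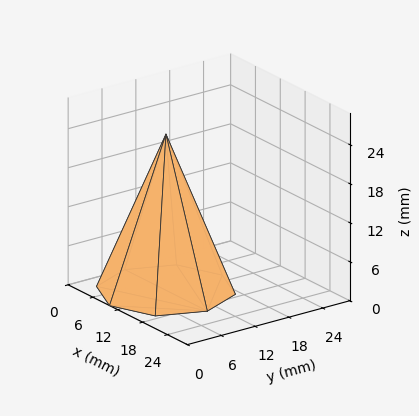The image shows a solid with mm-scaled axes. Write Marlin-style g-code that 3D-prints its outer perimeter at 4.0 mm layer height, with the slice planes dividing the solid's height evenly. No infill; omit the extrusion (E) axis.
Reading the render: the shape is a regular 8-sided pyramid, base circumscribed radius ≈ 10 mm, apex at z ≈ 24 mm (dimensions read to the nearest mm from the axis ticks). For the g-code, the solid's height is divided into equal slices at the stated Δz and each level perimeter traced with G1 moves after a G0 lift.

; perimeter-only toolpath
G21 ; units = mm
G90 ; absolute positioning
G28 ; home
; layer 1
G0 Z4.0
G0 X18.3 Y10.0
G1 X15.9 Y15.9
G1 X10.0 Y18.3
G1 X4.1 Y15.9
G1 X1.7 Y10.0
G1 X4.1 Y4.1
G1 X10.0 Y1.7
G1 X15.9 Y4.1
G1 X18.3 Y10.0
; layer 2
G0 Z8.0
G0 X16.7 Y10.0
G1 X14.7 Y14.7
G1 X10.0 Y16.7
G1 X5.3 Y14.7
G1 X3.3 Y10.0
G1 X5.3 Y5.3
G1 X10.0 Y3.3
G1 X14.7 Y5.3
G1 X16.7 Y10.0
; layer 3
G0 Z12.0
G0 X15.0 Y10.0
G1 X13.6 Y13.6
G1 X10.0 Y15.0
G1 X6.5 Y13.6
G1 X5.0 Y10.0
G1 X6.5 Y6.5
G1 X10.0 Y5.0
G1 X13.6 Y6.5
G1 X15.0 Y10.0
; layer 4
G0 Z16.0
G0 X13.3 Y10.0
G1 X12.4 Y12.4
G1 X10.0 Y13.3
G1 X7.6 Y12.4
G1 X6.7 Y10.0
G1 X7.6 Y7.6
G1 X10.0 Y6.7
G1 X12.4 Y7.6
G1 X13.3 Y10.0
; layer 5
G0 Z20.0
G0 X11.7 Y10.0
G1 X11.2 Y11.2
G1 X10.0 Y11.7
G1 X8.8 Y11.2
G1 X8.3 Y10.0
G1 X8.8 Y8.8
G1 X10.0 Y8.3
G1 X11.2 Y8.8
G1 X11.7 Y10.0
M2 ; end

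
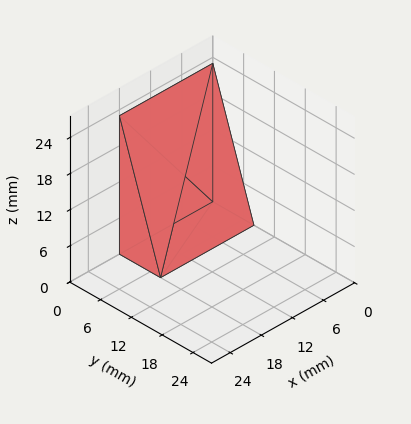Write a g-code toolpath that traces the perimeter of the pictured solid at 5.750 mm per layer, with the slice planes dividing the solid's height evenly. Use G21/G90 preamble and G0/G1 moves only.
Reading the render: the shape is a wedge (ramp): 18 × 8 mm base, rising to 23 mm along the y=0 edge and sloping linearly to z=0 at y=8 (dimensions read to the nearest mm from the axis ticks). For the g-code, the solid's height is divided into equal slices at the stated Δz and each level perimeter traced with G1 moves after a G0 lift.

; perimeter-only toolpath
G21 ; units = mm
G90 ; absolute positioning
G28 ; home
; layer 1
G0 Z5.750
G0 X0.000 Y0.000
G1 X18.000 Y0.000
G1 X18.000 Y6.000
G1 X0.000 Y6.000
G1 X0.000 Y0.000
; layer 2
G0 Z11.500
G0 X0.000 Y0.000
G1 X18.000 Y0.000
G1 X18.000 Y4.000
G1 X0.000 Y4.000
G1 X0.000 Y0.000
; layer 3
G0 Z17.250
G0 X0.000 Y0.000
G1 X18.000 Y0.000
G1 X18.000 Y2.000
G1 X0.000 Y2.000
G1 X0.000 Y0.000
M2 ; end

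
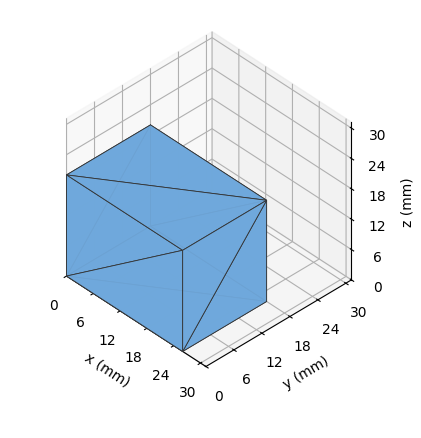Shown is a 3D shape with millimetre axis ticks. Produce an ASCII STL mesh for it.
Reading the render: the shape is a rectangular box, roughly 26 × 18 mm footprint and 20 mm tall (dimensions read to the nearest mm from the axis ticks). For the STL, each face is triangulated and given an outward normal.

solid part
  facet normal 0.0000 0.0000 -1.0000
    outer loop
      vertex 26.000 18.000 0.000
      vertex 26.000 0.000 0.000
      vertex 0.000 0.000 0.000
    endloop
  endfacet
  facet normal 0.0000 0.0000 -1.0000
    outer loop
      vertex 0.000 18.000 0.000
      vertex 26.000 18.000 0.000
      vertex 0.000 0.000 0.000
    endloop
  endfacet
  facet normal 0.0000 0.0000 1.0000
    outer loop
      vertex 0.000 0.000 20.000
      vertex 26.000 0.000 20.000
      vertex 26.000 18.000 20.000
    endloop
  endfacet
  facet normal 0.0000 0.0000 1.0000
    outer loop
      vertex 0.000 0.000 20.000
      vertex 26.000 18.000 20.000
      vertex 0.000 18.000 20.000
    endloop
  endfacet
  facet normal 0.0000 -1.0000 0.0000
    outer loop
      vertex 0.000 0.000 0.000
      vertex 26.000 0.000 0.000
      vertex 26.000 0.000 20.000
    endloop
  endfacet
  facet normal 0.0000 -1.0000 0.0000
    outer loop
      vertex 0.000 0.000 0.000
      vertex 26.000 0.000 20.000
      vertex 0.000 0.000 20.000
    endloop
  endfacet
  facet normal 0.0000 1.0000 0.0000
    outer loop
      vertex 26.000 18.000 20.000
      vertex 26.000 18.000 0.000
      vertex 0.000 18.000 0.000
    endloop
  endfacet
  facet normal 0.0000 1.0000 0.0000
    outer loop
      vertex 0.000 18.000 20.000
      vertex 26.000 18.000 20.000
      vertex 0.000 18.000 0.000
    endloop
  endfacet
  facet normal -1.0000 0.0000 0.0000
    outer loop
      vertex 0.000 18.000 20.000
      vertex 0.000 18.000 0.000
      vertex 0.000 0.000 0.000
    endloop
  endfacet
  facet normal -1.0000 0.0000 0.0000
    outer loop
      vertex 0.000 0.000 20.000
      vertex 0.000 18.000 20.000
      vertex 0.000 0.000 0.000
    endloop
  endfacet
  facet normal 1.0000 0.0000 0.0000
    outer loop
      vertex 26.000 0.000 0.000
      vertex 26.000 18.000 0.000
      vertex 26.000 18.000 20.000
    endloop
  endfacet
  facet normal 1.0000 0.0000 0.0000
    outer loop
      vertex 26.000 0.000 0.000
      vertex 26.000 18.000 20.000
      vertex 26.000 0.000 20.000
    endloop
  endfacet
endsolid part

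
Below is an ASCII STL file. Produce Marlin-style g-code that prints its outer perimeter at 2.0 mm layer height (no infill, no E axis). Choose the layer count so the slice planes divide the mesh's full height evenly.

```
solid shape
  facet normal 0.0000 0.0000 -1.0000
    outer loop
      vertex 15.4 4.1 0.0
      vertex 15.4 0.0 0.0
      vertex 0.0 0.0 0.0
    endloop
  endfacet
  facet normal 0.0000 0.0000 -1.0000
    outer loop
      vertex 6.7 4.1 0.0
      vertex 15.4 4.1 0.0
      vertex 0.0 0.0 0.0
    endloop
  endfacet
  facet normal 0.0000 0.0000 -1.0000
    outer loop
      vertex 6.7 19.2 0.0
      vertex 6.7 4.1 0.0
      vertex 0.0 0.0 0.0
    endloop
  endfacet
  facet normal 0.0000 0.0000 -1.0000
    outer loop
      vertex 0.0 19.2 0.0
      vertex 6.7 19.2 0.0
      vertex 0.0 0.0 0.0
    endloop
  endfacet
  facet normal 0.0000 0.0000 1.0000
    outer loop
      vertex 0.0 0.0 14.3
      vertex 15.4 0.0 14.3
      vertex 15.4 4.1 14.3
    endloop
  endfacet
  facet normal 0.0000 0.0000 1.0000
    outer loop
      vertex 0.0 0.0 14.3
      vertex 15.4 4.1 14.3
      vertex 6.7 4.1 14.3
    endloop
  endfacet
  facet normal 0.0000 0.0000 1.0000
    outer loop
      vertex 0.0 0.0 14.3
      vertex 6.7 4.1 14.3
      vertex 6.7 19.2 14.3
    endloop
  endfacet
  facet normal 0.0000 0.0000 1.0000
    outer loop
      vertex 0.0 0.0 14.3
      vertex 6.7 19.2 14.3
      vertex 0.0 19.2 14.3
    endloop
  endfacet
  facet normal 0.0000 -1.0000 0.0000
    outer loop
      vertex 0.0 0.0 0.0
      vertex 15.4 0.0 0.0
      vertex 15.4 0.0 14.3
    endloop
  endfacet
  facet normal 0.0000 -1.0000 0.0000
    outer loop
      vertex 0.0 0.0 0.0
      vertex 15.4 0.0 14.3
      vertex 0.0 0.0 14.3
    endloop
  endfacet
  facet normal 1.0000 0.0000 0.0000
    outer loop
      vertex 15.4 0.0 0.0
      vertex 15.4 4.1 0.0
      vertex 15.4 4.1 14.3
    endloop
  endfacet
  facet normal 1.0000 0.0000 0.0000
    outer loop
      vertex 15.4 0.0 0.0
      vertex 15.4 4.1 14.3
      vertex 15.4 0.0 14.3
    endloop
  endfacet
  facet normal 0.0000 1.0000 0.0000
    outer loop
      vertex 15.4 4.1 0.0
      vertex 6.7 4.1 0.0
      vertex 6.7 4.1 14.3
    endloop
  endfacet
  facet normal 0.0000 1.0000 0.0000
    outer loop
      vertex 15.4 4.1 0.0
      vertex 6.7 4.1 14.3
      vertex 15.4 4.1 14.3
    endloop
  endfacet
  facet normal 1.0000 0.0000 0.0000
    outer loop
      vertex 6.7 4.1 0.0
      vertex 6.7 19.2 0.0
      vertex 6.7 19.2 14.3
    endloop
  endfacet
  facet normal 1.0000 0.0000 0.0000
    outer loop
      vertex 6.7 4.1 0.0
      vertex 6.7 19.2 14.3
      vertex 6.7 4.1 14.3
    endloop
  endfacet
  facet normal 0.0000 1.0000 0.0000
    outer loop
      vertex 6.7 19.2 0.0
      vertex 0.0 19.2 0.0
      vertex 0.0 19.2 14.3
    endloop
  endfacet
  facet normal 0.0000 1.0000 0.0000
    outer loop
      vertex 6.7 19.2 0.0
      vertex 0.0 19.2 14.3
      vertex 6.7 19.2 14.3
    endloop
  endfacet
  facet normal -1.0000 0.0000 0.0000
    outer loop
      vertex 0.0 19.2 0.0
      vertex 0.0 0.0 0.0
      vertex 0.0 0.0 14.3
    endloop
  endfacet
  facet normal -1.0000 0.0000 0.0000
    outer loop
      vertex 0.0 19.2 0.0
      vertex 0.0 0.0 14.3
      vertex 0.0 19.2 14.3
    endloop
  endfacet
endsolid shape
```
; perimeter-only toolpath
G21 ; units = mm
G90 ; absolute positioning
G28 ; home
; layer 1
G0 Z2.0
G0 X0.0 Y0.0
G1 X15.4 Y0.0
G1 X15.4 Y4.1
G1 X6.7 Y4.1
G1 X6.7 Y19.2
G1 X0.0 Y19.2
G1 X0.0 Y0.0
; layer 2
G0 Z4.1
G0 X0.0 Y0.0
G1 X15.4 Y0.0
G1 X15.4 Y4.1
G1 X6.7 Y4.1
G1 X6.7 Y19.2
G1 X0.0 Y19.2
G1 X0.0 Y0.0
; layer 3
G0 Z6.1
G0 X0.0 Y0.0
G1 X15.4 Y0.0
G1 X15.4 Y4.1
G1 X6.7 Y4.1
G1 X6.7 Y19.2
G1 X0.0 Y19.2
G1 X0.0 Y0.0
; layer 4
G0 Z8.2
G0 X0.0 Y0.0
G1 X15.4 Y0.0
G1 X15.4 Y4.1
G1 X6.7 Y4.1
G1 X6.7 Y19.2
G1 X0.0 Y19.2
G1 X0.0 Y0.0
; layer 5
G0 Z10.2
G0 X0.0 Y0.0
G1 X15.4 Y0.0
G1 X15.4 Y4.1
G1 X6.7 Y4.1
G1 X6.7 Y19.2
G1 X0.0 Y19.2
G1 X0.0 Y0.0
; layer 6
G0 Z12.3
G0 X0.0 Y0.0
G1 X15.4 Y0.0
G1 X15.4 Y4.1
G1 X6.7 Y4.1
G1 X6.7 Y19.2
G1 X0.0 Y19.2
G1 X0.0 Y0.0
; layer 7
G0 Z14.3
G0 X0.0 Y0.0
G1 X15.4 Y0.0
G1 X15.4 Y4.1
G1 X6.7 Y4.1
G1 X6.7 Y19.2
G1 X0.0 Y19.2
G1 X0.0 Y0.0
M2 ; end

The solid is an L-shaped prism: outer 15.4 × 19.2 mm, arm thicknesses ≈ 4.1 mm (horizontal) and 6.7 mm (vertical), extruded 14.3 mm in z. Slicing at Δz = 2.0 mm — 7 equal slices spanning the solid's height, so layer i sits at z = i·h/7 — gives 7 non-empty perimeters. Each is a 6-segment closed polygon; G0 lifts to the layer z and rapids to the start vertex, then G1 traces the edges.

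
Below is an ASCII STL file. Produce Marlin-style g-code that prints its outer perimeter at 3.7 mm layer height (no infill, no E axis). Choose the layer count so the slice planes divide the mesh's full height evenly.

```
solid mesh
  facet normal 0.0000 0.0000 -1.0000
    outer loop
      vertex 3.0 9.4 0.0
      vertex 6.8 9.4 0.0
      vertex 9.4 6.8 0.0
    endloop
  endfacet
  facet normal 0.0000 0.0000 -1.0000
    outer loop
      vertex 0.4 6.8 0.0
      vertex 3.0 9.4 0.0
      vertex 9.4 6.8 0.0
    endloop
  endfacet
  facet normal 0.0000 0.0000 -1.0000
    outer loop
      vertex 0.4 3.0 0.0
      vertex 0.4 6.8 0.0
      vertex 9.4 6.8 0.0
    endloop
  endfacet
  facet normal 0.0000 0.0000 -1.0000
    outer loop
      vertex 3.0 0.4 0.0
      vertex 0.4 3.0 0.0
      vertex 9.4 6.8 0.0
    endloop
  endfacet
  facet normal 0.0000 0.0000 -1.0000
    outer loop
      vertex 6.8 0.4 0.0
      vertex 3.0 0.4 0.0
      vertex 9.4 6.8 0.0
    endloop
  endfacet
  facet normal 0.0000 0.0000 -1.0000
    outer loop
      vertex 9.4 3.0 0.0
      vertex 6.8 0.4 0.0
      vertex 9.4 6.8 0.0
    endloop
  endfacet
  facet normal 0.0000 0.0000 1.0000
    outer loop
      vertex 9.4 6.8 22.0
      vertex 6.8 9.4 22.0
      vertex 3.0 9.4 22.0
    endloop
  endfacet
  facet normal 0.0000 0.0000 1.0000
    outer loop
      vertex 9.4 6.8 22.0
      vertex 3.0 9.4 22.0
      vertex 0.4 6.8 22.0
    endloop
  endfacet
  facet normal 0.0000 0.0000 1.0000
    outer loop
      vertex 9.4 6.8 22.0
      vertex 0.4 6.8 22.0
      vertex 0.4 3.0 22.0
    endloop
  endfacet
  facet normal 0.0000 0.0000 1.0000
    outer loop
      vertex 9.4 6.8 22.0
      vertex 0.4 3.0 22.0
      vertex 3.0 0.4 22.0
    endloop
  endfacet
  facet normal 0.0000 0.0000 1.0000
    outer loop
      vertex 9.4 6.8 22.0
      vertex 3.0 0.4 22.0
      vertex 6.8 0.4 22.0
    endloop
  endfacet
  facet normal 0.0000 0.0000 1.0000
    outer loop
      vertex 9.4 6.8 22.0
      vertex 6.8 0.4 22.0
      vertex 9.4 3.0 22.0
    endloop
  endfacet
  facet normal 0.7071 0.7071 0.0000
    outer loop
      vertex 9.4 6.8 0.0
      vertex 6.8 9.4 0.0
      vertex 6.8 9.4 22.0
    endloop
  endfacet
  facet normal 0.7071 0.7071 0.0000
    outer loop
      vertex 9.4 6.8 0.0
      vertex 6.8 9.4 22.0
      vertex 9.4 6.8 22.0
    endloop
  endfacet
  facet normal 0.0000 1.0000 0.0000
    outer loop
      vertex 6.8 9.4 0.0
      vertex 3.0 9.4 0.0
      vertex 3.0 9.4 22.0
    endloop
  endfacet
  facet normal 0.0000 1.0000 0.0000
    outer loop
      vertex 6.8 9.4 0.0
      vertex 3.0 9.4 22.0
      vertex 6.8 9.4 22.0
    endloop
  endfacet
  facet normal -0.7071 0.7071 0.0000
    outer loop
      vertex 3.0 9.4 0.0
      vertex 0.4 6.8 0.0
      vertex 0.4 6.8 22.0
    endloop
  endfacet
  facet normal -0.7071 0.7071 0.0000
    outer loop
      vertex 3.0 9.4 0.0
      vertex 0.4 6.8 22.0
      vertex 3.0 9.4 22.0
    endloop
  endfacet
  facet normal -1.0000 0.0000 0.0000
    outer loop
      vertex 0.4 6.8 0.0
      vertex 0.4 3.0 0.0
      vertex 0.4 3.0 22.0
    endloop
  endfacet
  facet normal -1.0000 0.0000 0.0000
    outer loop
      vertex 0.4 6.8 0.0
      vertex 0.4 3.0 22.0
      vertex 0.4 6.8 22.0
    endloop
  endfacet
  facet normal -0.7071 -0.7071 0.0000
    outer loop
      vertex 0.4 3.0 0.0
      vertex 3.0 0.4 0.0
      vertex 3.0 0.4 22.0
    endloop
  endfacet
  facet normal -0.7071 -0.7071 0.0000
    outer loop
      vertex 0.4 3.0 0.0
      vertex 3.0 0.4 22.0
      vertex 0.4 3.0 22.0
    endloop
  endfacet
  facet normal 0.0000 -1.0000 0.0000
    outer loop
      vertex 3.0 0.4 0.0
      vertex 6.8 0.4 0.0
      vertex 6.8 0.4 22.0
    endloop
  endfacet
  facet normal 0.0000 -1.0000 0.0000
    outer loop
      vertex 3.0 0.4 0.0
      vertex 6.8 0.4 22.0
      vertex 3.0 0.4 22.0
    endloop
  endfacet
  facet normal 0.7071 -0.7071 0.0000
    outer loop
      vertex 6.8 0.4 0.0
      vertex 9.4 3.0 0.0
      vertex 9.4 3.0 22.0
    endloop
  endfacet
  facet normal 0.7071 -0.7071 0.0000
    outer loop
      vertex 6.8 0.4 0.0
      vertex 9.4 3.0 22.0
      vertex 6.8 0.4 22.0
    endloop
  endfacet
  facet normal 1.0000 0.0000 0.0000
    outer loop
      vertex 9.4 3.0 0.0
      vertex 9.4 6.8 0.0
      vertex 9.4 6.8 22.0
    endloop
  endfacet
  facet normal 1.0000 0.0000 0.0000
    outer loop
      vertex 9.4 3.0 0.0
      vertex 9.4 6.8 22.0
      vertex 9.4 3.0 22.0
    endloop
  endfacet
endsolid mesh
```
; perimeter-only toolpath
G21 ; units = mm
G90 ; absolute positioning
G28 ; home
; layer 1
G0 Z3.7
G0 X9.4 Y6.8
G1 X6.8 Y9.4
G1 X3.0 Y9.4
G1 X0.4 Y6.8
G1 X0.4 Y3.0
G1 X3.0 Y0.4
G1 X6.8 Y0.4
G1 X9.4 Y3.0
G1 X9.4 Y6.8
; layer 2
G0 Z7.3
G0 X9.4 Y6.8
G1 X6.8 Y9.4
G1 X3.0 Y9.4
G1 X0.4 Y6.8
G1 X0.4 Y3.0
G1 X3.0 Y0.4
G1 X6.8 Y0.4
G1 X9.4 Y3.0
G1 X9.4 Y6.8
; layer 3
G0 Z11.0
G0 X9.4 Y6.8
G1 X6.8 Y9.4
G1 X3.0 Y9.4
G1 X0.4 Y6.8
G1 X0.4 Y3.0
G1 X3.0 Y0.4
G1 X6.8 Y0.4
G1 X9.4 Y3.0
G1 X9.4 Y6.8
; layer 4
G0 Z14.7
G0 X9.4 Y6.8
G1 X6.8 Y9.4
G1 X3.0 Y9.4
G1 X0.4 Y6.8
G1 X0.4 Y3.0
G1 X3.0 Y0.4
G1 X6.8 Y0.4
G1 X9.4 Y3.0
G1 X9.4 Y6.8
; layer 5
G0 Z18.3
G0 X9.4 Y6.8
G1 X6.8 Y9.4
G1 X3.0 Y9.4
G1 X0.4 Y6.8
G1 X0.4 Y3.0
G1 X3.0 Y0.4
G1 X6.8 Y0.4
G1 X9.4 Y3.0
G1 X9.4 Y6.8
; layer 6
G0 Z22.0
G0 X9.4 Y6.8
G1 X6.8 Y9.4
G1 X3.0 Y9.4
G1 X0.4 Y6.8
G1 X0.4 Y3.0
G1 X3.0 Y0.4
G1 X6.8 Y0.4
G1 X9.4 Y3.0
G1 X9.4 Y6.8
M2 ; end

The solid is a regular 8-sided prism (a cylinder approximated with 8 flat sides), circumscribed radius ≈ 4.9 mm, height ≈ 22 mm. Slicing at Δz = 3.7 mm — 6 equal slices spanning the solid's height, so layer i sits at z = i·h/6 — gives 6 non-empty perimeters. Each is a 8-segment closed polygon; G0 lifts to the layer z and rapids to the start vertex, then G1 traces the edges.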